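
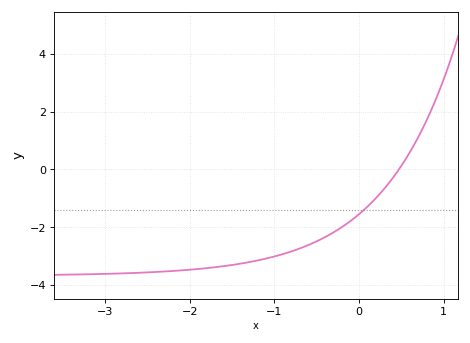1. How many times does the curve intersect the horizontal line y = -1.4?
1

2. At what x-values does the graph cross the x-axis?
0.471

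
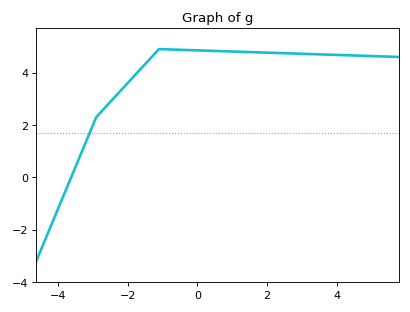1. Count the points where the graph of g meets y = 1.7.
1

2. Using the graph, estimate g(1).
4.8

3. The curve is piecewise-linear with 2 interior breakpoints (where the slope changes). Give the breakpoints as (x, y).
(-2.9, 2.3); (-1.1, 4.9)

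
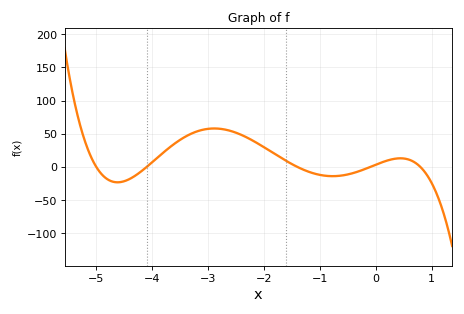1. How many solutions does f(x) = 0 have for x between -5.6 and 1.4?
5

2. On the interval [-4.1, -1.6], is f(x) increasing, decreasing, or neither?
neither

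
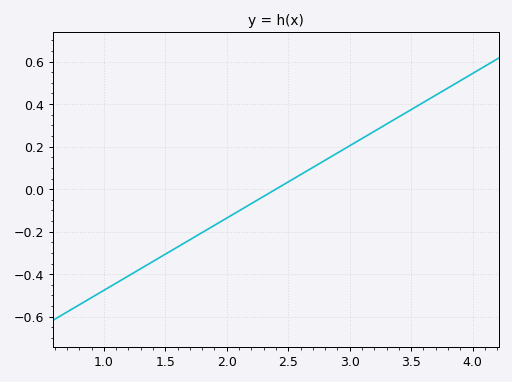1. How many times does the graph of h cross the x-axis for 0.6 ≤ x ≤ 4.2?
1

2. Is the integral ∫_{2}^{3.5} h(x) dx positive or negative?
positive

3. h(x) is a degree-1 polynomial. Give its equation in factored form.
y = 0.34(x - 2.4)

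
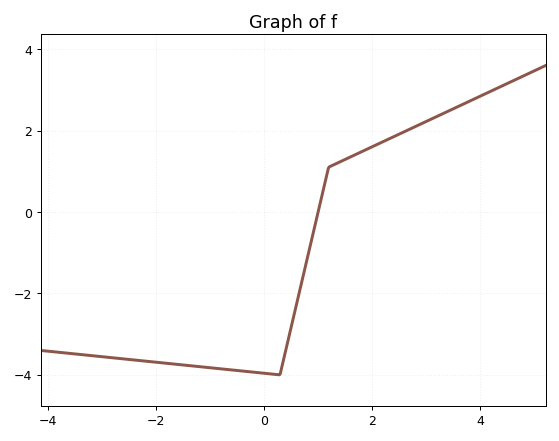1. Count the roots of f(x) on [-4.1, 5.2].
1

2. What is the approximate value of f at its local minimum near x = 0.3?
-4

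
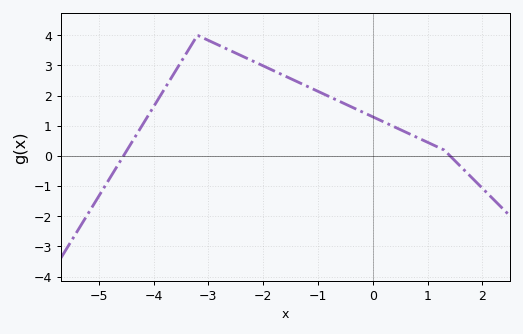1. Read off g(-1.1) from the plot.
2.2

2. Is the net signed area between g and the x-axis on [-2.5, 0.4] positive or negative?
positive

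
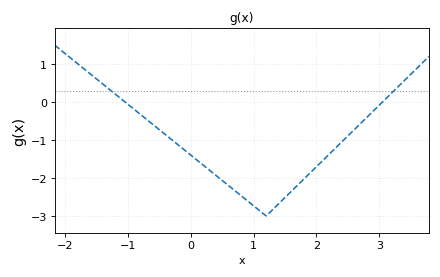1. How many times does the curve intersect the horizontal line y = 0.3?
2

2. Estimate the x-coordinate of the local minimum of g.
1.2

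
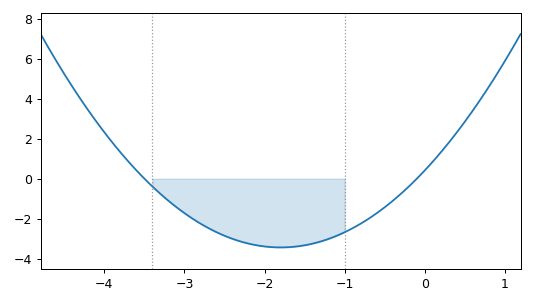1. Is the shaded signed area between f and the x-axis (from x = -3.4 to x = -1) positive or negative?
negative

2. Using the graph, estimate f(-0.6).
-1.8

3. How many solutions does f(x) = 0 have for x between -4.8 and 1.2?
2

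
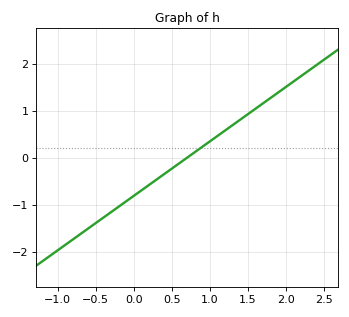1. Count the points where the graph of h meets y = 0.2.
1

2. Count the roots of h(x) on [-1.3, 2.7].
1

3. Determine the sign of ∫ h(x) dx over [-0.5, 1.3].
negative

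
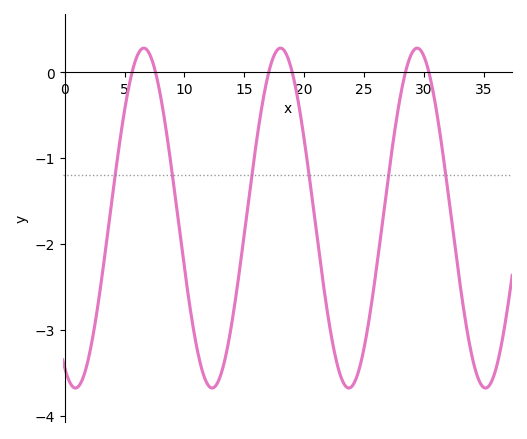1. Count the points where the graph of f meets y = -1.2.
6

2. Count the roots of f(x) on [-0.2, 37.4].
6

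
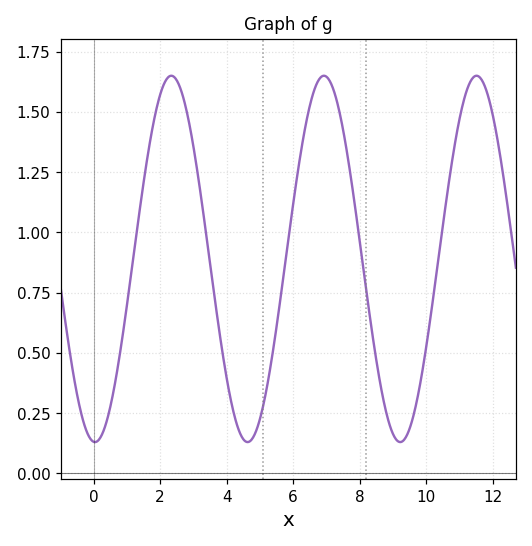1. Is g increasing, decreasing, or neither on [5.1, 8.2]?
neither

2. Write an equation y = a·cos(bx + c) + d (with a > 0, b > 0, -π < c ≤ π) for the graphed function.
y = 0.76cos(1.37x + 3.08) + 0.89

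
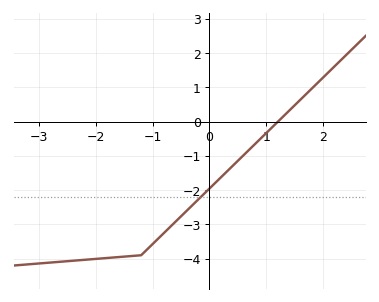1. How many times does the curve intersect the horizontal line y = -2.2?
1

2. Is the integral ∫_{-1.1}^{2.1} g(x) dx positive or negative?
negative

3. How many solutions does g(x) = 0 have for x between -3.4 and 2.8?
1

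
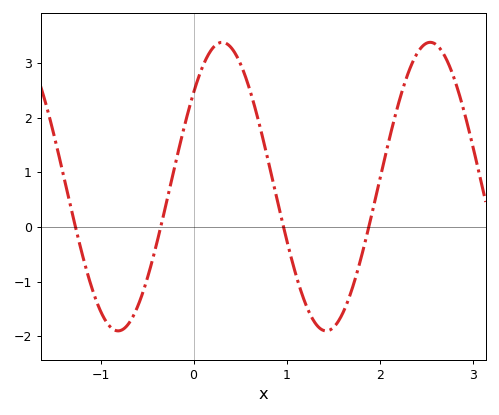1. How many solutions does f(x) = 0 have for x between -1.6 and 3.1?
4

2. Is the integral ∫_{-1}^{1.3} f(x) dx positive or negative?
positive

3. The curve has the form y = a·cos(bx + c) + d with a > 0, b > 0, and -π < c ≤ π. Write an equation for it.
y = 2.64cos(2.8x - 0.86) + 0.74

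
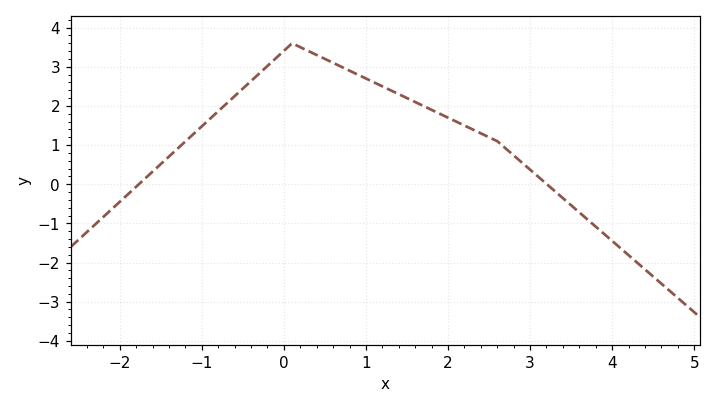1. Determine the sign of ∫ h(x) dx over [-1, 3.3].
positive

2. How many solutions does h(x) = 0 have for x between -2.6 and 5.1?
2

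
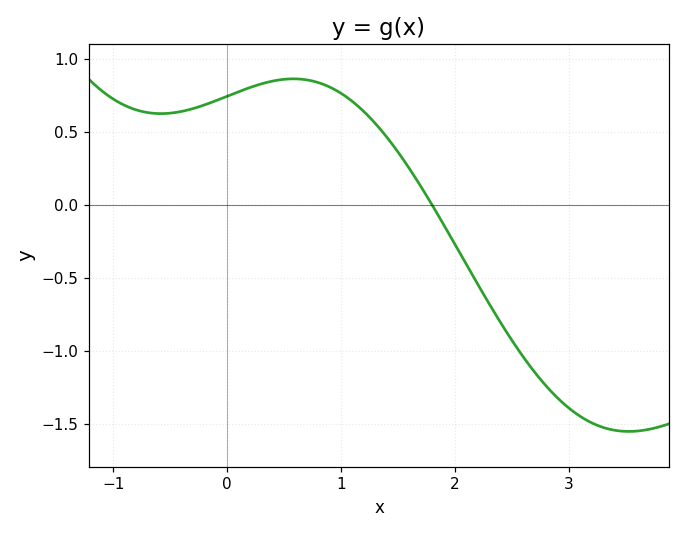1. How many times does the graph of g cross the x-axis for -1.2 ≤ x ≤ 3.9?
1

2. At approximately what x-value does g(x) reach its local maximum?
0.582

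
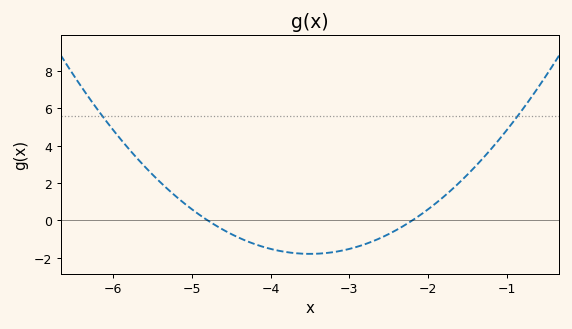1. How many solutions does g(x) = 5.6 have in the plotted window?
2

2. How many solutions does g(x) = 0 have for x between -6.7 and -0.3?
2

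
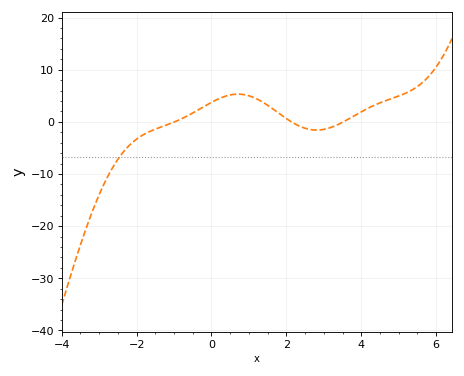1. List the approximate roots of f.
-0.985, 2.14, 3.52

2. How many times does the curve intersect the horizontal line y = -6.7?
1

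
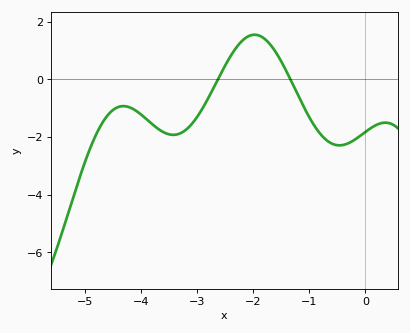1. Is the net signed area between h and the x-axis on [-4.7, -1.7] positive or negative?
negative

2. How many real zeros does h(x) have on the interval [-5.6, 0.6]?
2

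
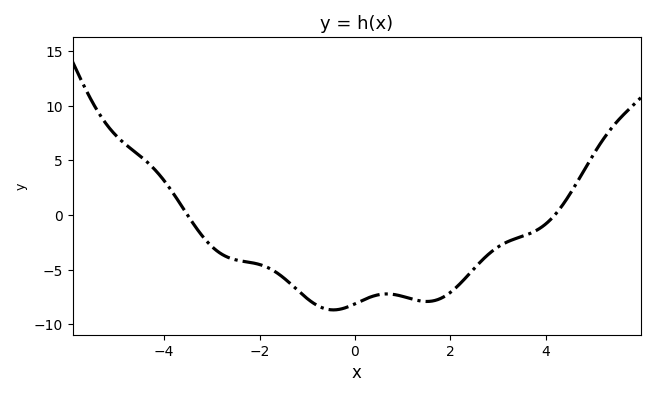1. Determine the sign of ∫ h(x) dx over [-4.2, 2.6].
negative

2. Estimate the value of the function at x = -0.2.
-8.48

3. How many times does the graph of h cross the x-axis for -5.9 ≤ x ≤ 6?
2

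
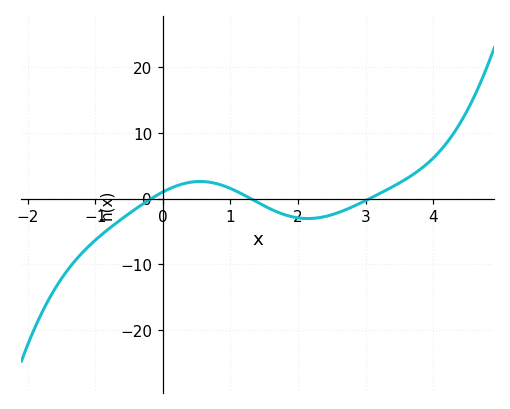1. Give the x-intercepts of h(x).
-0.2, 1.3, 3.1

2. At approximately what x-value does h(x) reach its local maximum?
0.6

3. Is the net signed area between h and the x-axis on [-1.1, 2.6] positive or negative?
negative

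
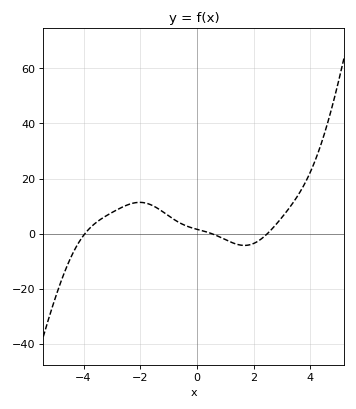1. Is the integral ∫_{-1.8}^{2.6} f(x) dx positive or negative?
positive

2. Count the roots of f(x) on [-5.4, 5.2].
3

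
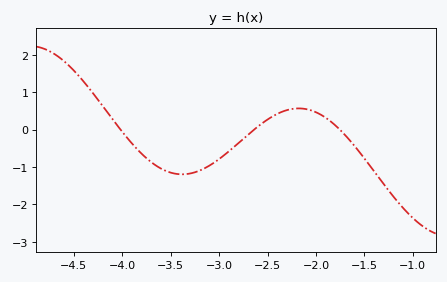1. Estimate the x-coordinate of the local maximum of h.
-2.2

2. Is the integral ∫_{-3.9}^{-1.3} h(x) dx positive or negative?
negative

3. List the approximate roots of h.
-4, -2.6, -1.8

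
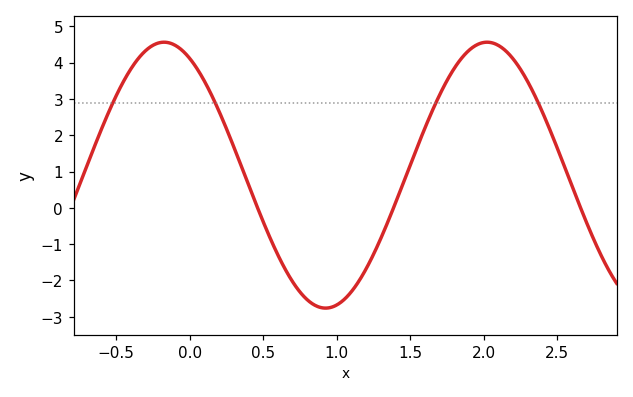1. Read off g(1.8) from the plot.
3.85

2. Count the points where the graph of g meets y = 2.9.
4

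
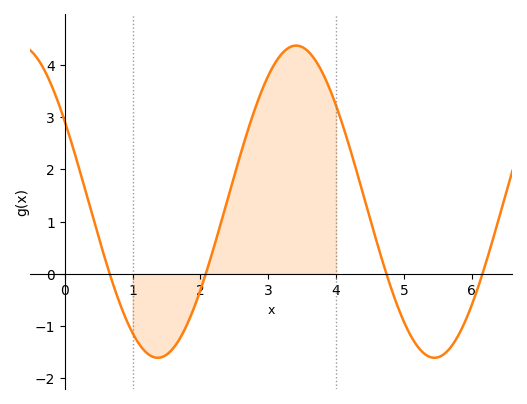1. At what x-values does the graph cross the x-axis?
0.662, 2.08, 4.74, 6.16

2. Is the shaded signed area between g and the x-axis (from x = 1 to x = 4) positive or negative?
positive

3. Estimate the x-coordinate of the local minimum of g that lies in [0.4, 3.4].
1.37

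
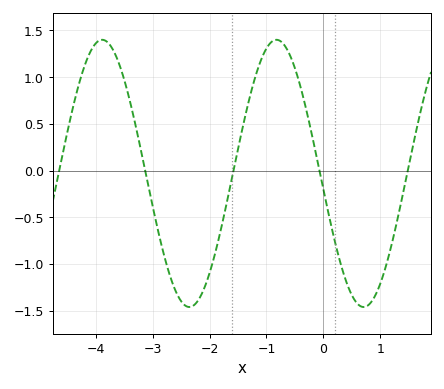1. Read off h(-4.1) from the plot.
1.27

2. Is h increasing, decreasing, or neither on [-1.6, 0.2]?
neither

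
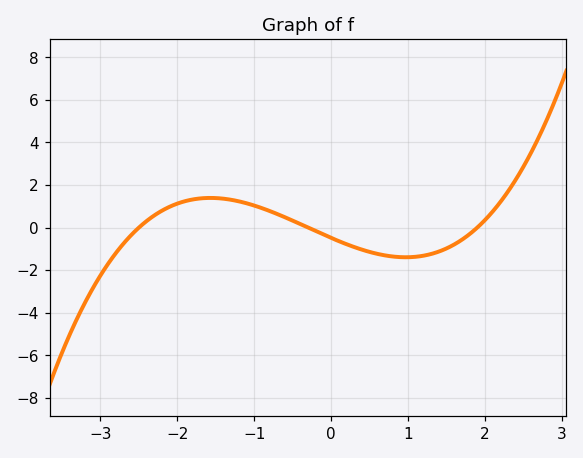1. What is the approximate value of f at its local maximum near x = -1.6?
1.39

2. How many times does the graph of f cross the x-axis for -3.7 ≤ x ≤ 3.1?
3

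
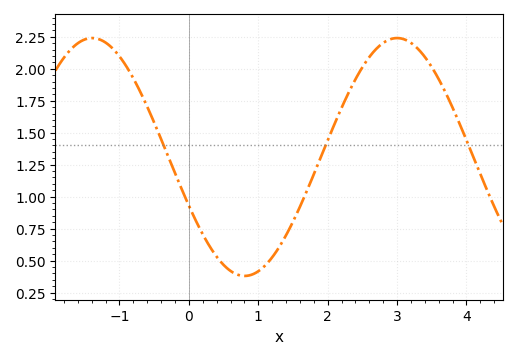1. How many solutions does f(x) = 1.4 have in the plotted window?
3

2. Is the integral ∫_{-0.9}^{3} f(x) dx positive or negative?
positive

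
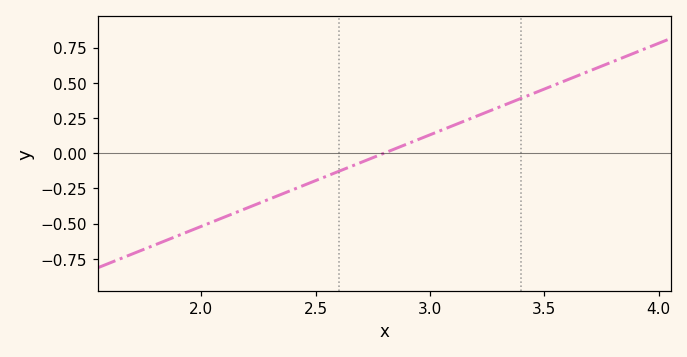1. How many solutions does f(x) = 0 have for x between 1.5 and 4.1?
1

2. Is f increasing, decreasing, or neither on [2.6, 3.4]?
increasing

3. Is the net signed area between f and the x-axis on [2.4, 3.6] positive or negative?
positive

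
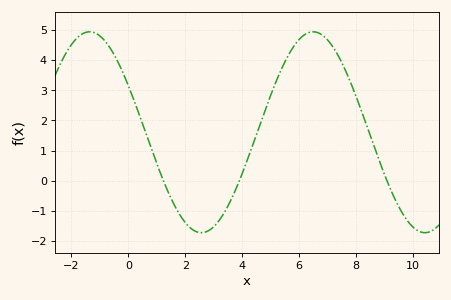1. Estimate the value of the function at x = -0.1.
3.38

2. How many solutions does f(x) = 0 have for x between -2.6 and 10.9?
3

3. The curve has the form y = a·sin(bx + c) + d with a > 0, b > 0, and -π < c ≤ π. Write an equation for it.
y = 3.33sin(0.8x + 2.66) + 1.61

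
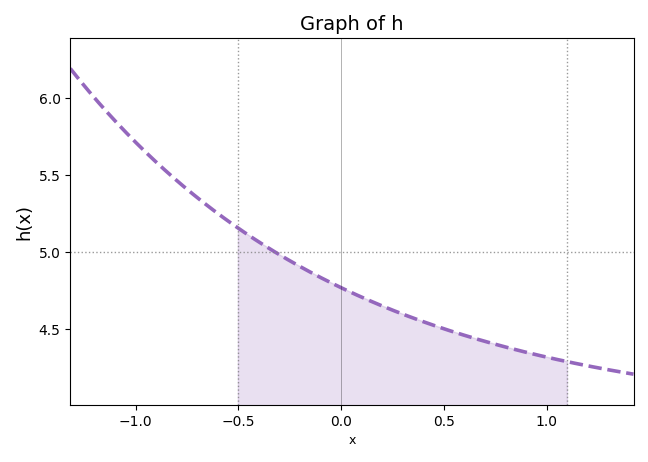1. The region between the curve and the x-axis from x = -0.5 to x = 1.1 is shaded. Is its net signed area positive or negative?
positive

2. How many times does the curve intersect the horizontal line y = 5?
1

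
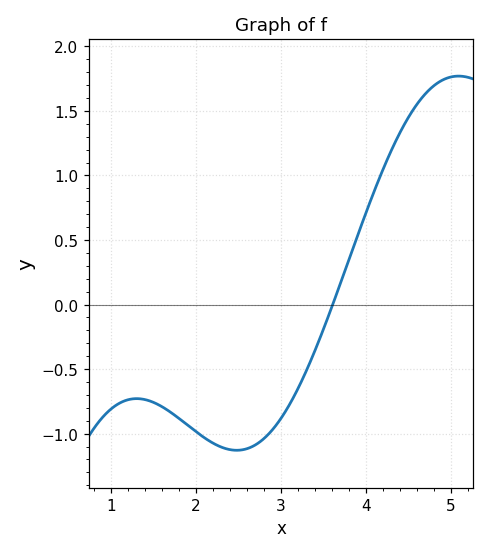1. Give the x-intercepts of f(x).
3.6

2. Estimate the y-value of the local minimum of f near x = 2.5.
-1.15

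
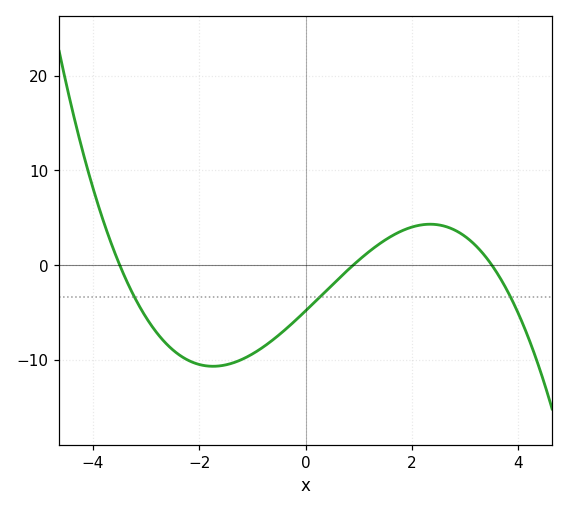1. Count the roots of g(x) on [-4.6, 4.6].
3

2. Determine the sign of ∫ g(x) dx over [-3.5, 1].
negative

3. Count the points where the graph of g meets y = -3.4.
3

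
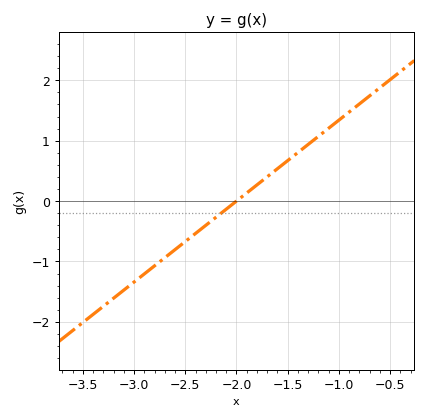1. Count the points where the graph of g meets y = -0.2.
1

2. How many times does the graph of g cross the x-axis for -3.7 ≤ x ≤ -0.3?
1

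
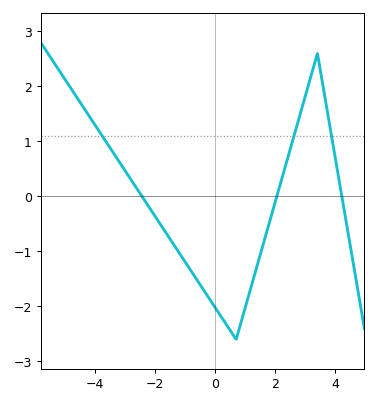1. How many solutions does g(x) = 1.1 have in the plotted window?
3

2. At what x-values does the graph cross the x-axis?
-2.4, 2, 4.2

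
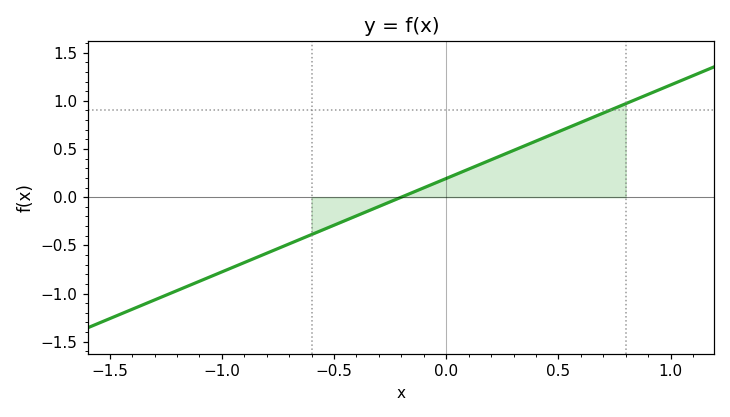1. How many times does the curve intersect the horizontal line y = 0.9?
1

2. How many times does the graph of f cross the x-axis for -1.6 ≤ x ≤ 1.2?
1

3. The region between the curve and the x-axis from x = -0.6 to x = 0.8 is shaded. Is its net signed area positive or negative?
positive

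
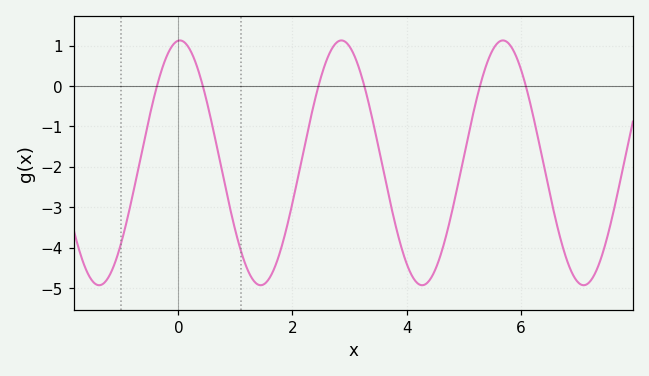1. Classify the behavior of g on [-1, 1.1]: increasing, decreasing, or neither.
neither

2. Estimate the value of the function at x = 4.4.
-4.81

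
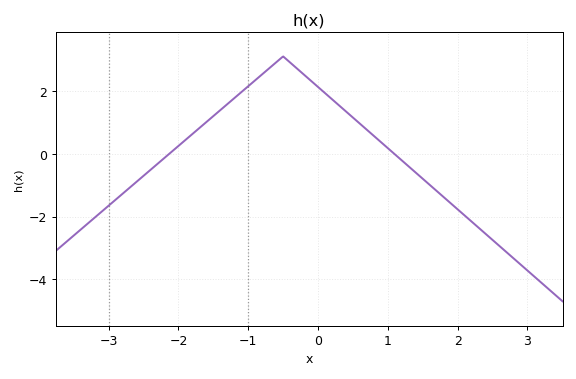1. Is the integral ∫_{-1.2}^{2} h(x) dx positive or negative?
positive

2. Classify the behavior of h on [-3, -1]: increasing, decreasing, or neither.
increasing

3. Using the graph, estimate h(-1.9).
0.4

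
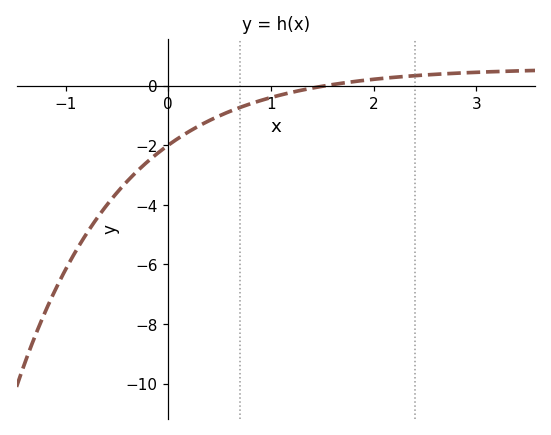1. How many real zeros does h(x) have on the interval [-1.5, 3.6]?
1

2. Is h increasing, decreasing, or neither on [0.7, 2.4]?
increasing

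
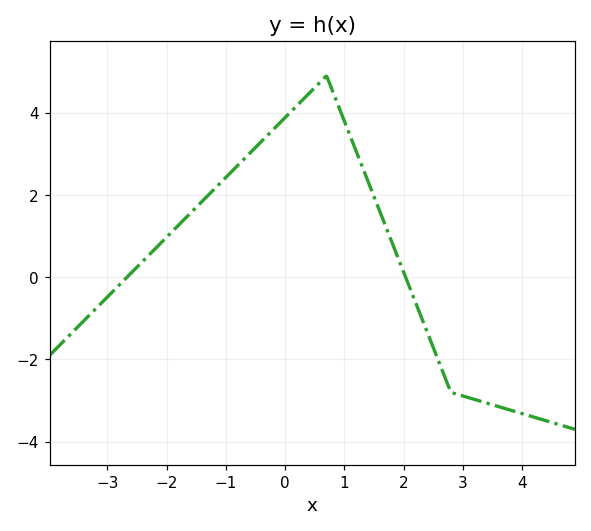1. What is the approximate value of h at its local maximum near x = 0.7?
4.8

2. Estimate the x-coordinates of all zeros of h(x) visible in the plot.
-2.6, 2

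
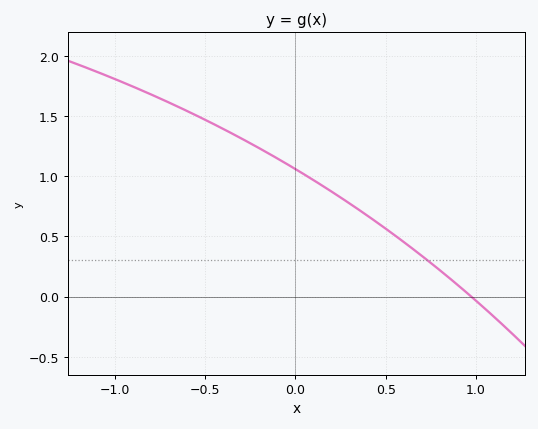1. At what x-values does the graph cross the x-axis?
0.95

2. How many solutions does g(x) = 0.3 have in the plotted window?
1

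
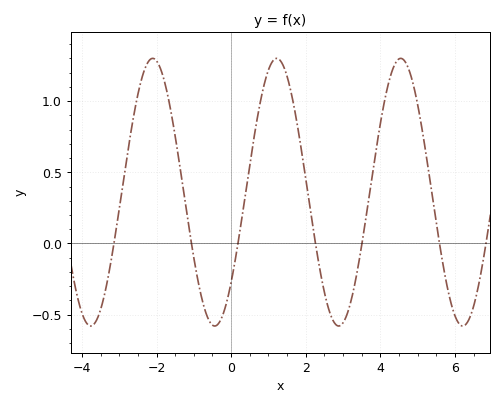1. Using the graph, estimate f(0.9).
1.13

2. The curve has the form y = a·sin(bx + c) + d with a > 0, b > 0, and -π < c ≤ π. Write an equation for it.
y = 0.94sin(1.89x - 0.74) + 0.36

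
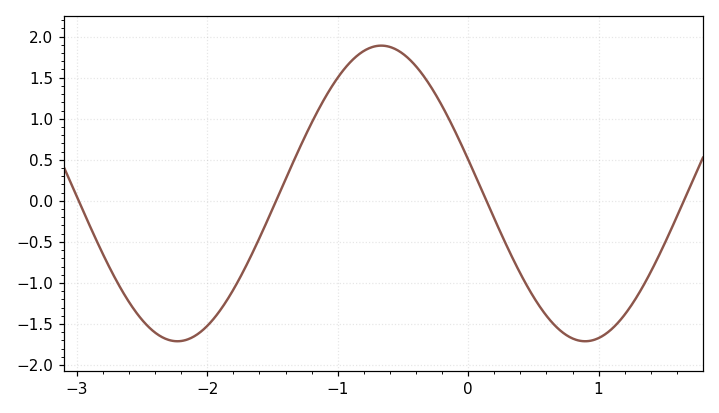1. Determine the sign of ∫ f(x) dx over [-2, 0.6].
positive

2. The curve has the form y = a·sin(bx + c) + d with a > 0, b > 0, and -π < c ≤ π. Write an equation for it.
y = 1.8sin(2x + 2.9) + 0.09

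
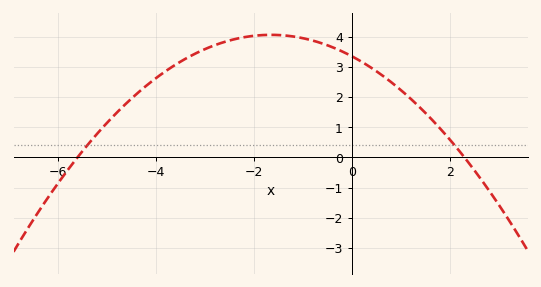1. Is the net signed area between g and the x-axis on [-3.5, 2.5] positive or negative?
positive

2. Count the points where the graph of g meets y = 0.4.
2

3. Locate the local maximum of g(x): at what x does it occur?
-1.6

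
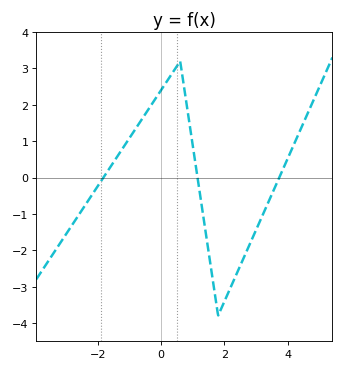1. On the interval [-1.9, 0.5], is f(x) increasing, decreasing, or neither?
increasing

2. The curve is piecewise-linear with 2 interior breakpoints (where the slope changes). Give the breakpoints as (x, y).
(0.6, 3.2); (1.8, -3.8)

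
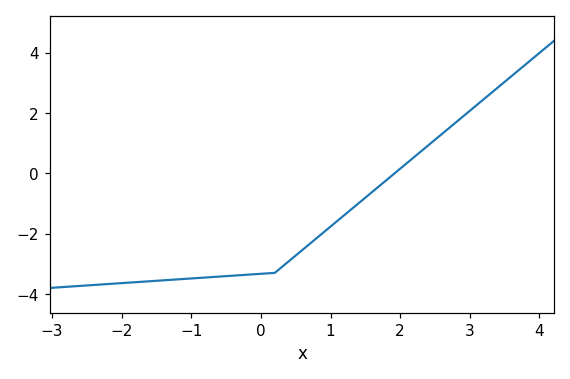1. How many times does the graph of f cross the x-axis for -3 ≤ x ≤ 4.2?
1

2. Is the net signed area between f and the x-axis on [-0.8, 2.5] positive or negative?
negative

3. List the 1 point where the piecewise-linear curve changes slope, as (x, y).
(0.2, -3.3)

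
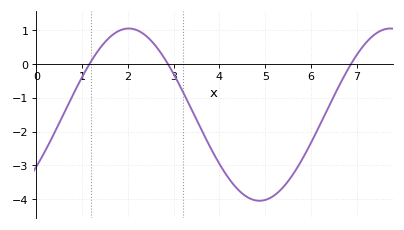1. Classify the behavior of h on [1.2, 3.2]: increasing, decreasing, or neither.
neither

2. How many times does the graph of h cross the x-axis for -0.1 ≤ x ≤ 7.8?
3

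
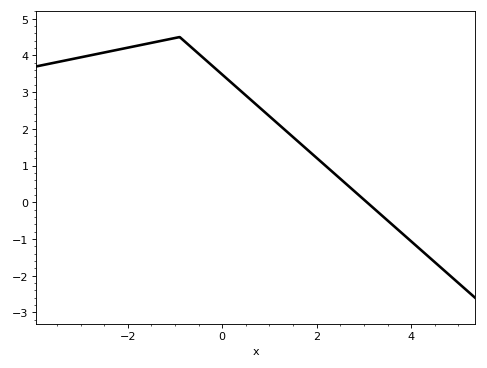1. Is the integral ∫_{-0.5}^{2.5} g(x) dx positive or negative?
positive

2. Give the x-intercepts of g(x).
3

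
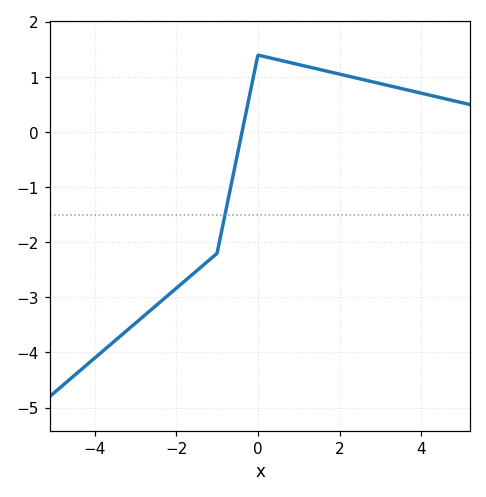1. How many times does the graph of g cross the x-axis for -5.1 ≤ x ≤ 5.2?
1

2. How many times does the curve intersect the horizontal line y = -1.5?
1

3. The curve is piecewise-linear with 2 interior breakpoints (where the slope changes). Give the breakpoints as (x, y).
(-1, -2.2); (0, 1.4)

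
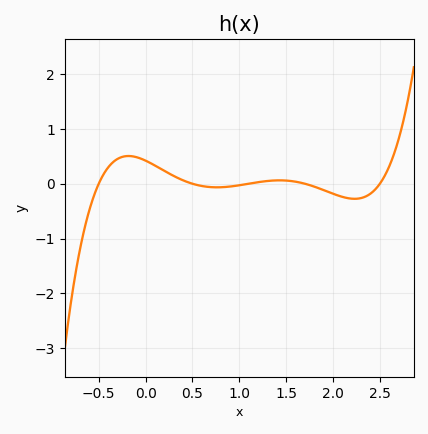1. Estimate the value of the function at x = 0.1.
0.3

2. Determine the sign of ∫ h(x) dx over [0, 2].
positive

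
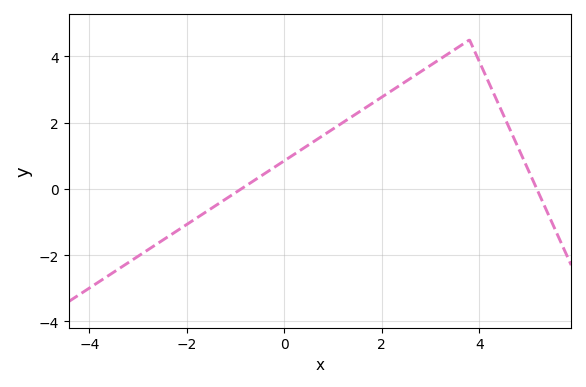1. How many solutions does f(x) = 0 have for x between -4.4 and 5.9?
2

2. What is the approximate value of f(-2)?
-1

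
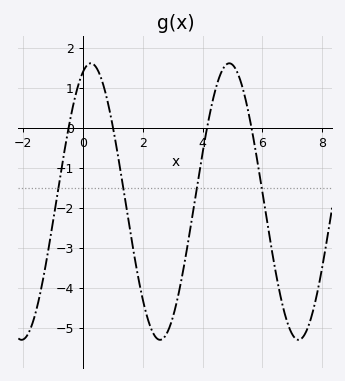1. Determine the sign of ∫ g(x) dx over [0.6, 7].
negative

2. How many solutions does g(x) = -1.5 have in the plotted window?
4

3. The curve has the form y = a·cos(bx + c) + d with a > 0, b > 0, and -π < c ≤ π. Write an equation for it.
y = 3.46cos(1.36x - 0.372) - 1.84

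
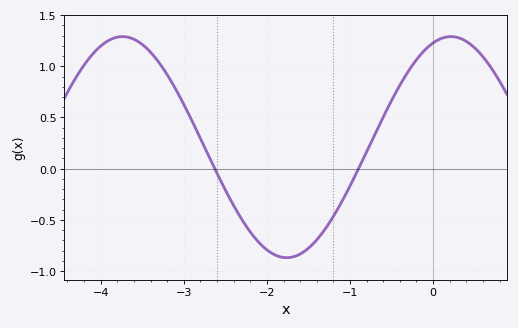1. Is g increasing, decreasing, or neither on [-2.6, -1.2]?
neither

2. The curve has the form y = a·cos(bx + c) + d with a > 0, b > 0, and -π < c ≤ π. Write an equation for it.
y = 1.08cos(1.59x - 0.34) + 0.21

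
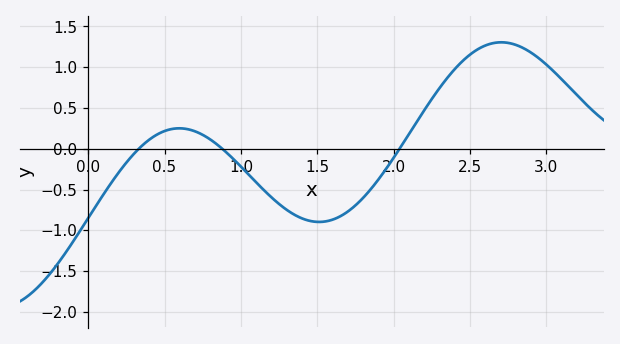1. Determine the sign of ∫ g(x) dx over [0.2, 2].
negative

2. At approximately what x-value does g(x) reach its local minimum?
1.51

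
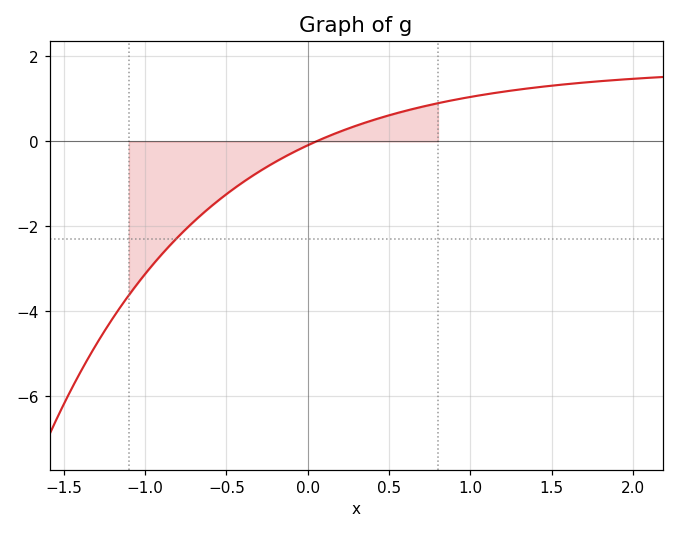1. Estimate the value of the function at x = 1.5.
1.31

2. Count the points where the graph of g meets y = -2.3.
1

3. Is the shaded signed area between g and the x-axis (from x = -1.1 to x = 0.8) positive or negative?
negative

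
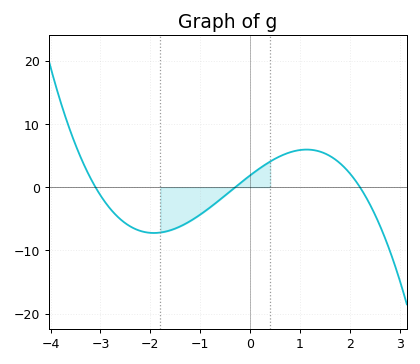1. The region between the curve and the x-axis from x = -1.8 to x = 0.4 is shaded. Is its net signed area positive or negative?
negative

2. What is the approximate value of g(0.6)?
4.9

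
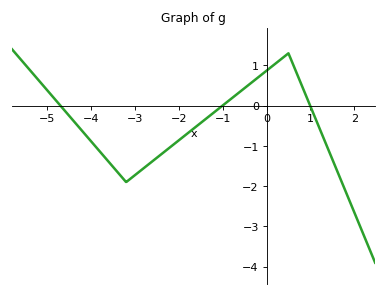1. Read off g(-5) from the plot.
0.383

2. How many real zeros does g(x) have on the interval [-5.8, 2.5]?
3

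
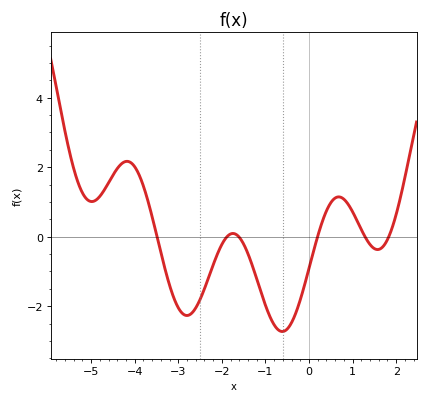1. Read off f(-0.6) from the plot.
-2.8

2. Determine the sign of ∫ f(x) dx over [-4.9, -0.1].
negative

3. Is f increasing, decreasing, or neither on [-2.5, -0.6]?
neither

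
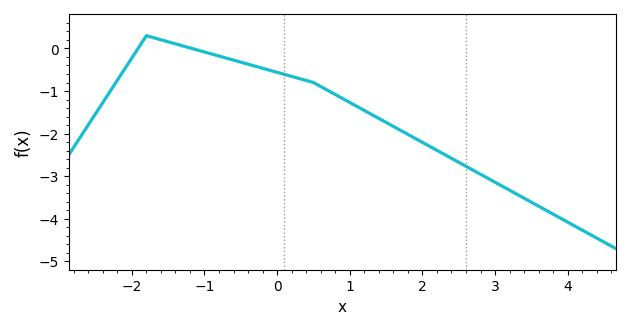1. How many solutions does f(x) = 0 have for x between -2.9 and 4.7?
2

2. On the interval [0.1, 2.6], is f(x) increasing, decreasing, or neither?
decreasing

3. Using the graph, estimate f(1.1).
-1.4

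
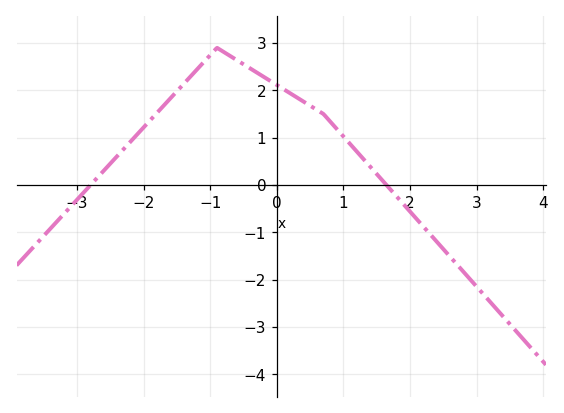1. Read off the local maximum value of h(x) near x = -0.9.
2.9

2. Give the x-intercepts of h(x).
-2.8, 1.6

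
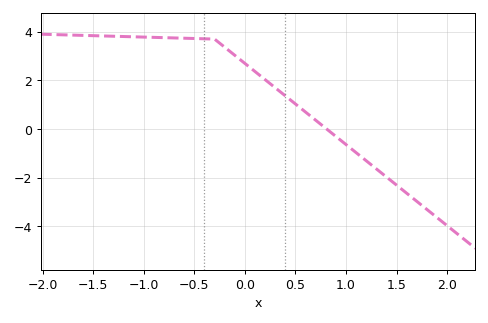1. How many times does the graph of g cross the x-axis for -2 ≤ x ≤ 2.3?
1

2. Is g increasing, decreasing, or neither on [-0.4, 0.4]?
decreasing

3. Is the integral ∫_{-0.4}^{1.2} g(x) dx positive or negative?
positive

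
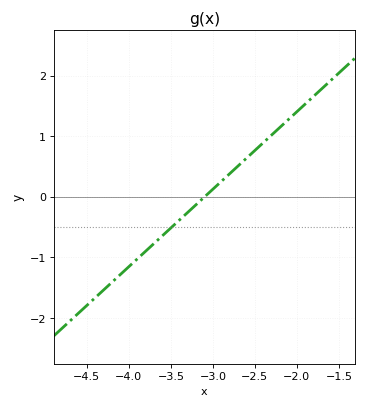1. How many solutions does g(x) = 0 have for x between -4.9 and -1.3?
1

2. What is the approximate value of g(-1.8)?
1.66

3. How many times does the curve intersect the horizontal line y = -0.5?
1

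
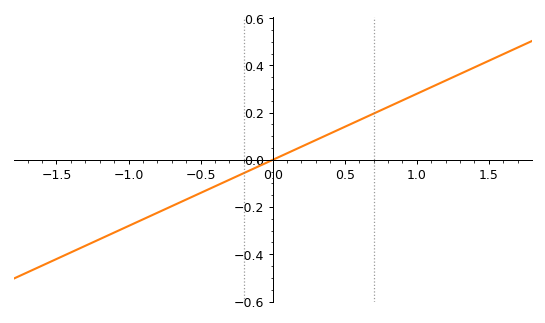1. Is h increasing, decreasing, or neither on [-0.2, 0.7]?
increasing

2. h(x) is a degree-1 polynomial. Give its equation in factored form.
y = 0.28(x - 0)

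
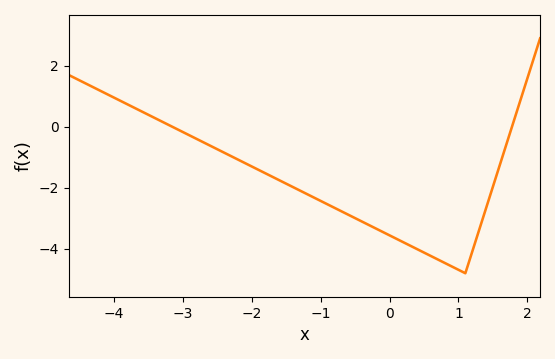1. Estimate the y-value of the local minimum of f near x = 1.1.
-4.8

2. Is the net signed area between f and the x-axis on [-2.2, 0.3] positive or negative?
negative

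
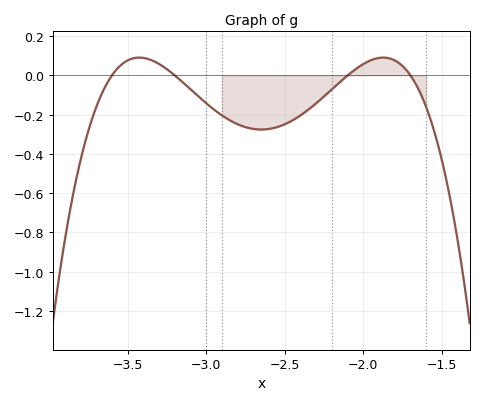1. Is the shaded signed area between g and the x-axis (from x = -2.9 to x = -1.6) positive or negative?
negative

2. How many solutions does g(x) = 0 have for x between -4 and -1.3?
4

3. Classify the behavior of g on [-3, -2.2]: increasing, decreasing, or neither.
neither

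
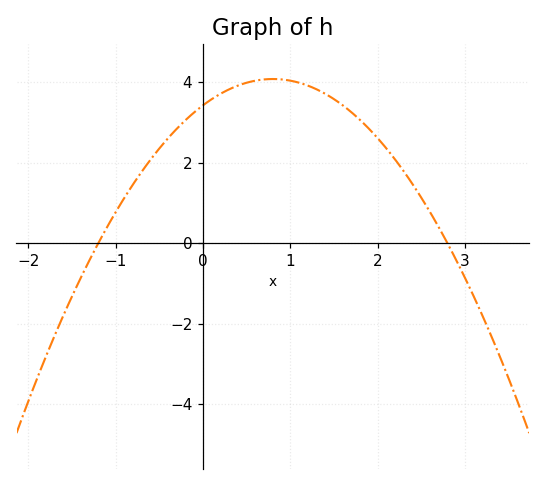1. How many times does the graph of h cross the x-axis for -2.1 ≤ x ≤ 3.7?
2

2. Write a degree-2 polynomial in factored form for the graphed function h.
y = -1.02(x + 1.2)(x - 2.8)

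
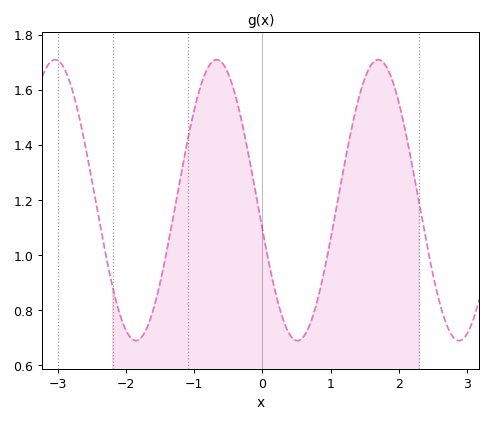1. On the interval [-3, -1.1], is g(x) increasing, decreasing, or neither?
neither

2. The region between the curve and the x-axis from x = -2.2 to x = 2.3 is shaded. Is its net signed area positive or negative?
positive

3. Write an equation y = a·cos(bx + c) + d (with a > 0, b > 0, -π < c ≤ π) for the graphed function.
y = 0.51cos(2.6x + 1.8) + 1.2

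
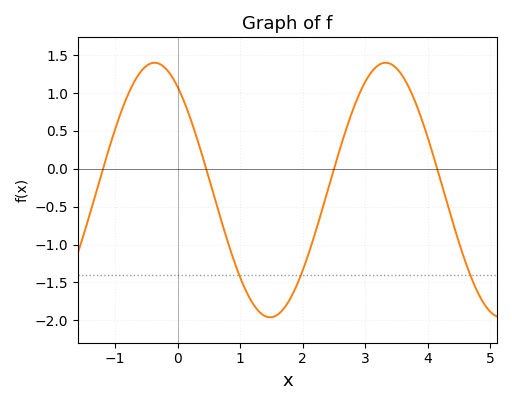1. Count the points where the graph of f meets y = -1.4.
3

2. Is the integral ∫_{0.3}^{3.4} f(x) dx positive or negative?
negative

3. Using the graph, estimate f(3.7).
1.05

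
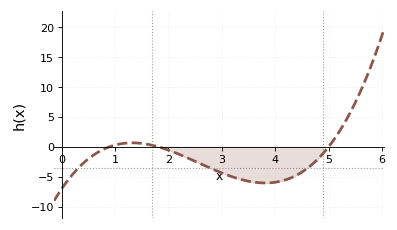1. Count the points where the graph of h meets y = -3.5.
3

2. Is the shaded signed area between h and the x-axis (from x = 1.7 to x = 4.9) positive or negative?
negative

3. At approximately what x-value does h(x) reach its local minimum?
3.81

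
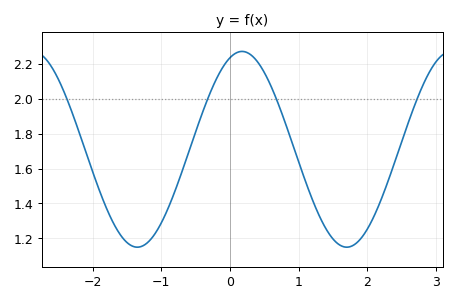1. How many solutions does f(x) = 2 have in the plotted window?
4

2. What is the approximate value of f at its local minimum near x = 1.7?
1.15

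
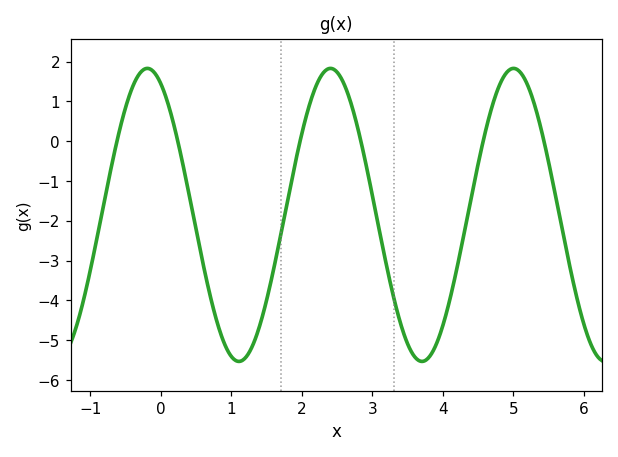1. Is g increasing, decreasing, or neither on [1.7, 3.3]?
neither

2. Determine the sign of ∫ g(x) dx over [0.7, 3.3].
negative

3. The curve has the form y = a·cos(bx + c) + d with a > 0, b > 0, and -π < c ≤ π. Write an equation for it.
y = 3.68cos(2.4x + 0.46) - 1.85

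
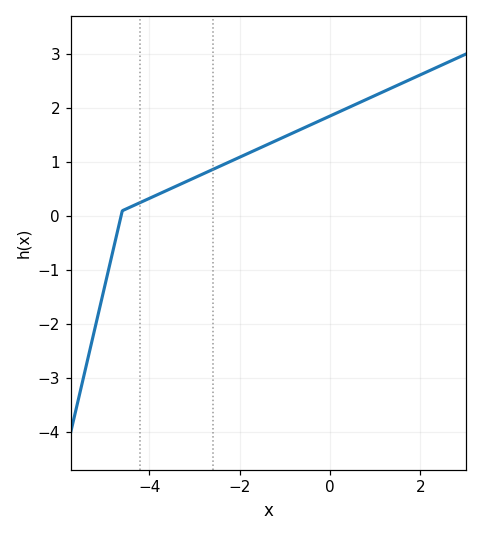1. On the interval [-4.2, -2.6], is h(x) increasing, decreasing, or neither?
increasing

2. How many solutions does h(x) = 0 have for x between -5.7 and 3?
1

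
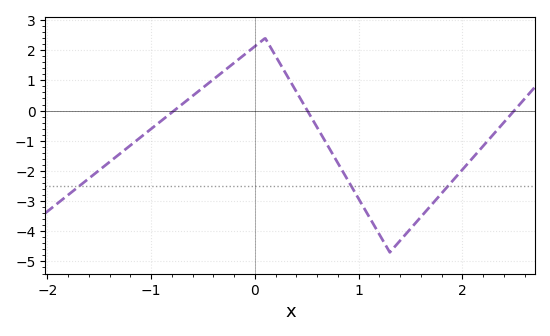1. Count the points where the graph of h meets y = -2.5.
3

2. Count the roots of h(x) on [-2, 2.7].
3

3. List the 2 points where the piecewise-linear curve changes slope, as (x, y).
(0.1, 2.4); (1.3, -4.7)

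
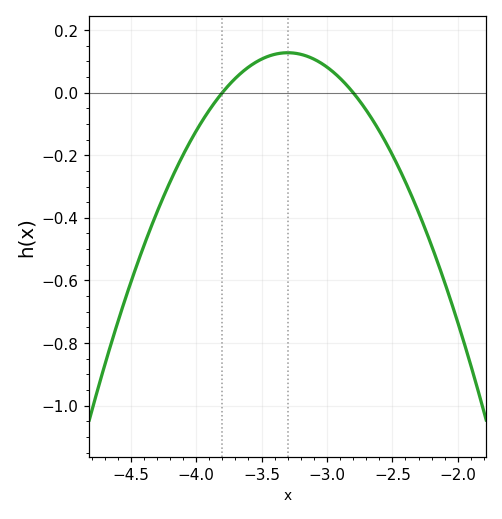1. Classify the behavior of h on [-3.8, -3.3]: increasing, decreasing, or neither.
increasing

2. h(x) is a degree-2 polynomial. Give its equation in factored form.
y = -0.51(x + 3.8)(x + 2.8)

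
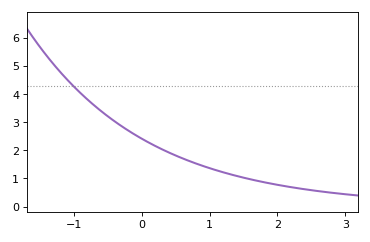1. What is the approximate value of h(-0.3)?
2.9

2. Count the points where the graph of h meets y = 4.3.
1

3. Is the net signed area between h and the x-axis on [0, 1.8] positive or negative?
positive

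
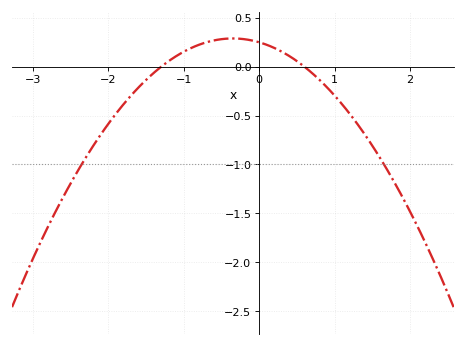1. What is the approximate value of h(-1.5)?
-0.134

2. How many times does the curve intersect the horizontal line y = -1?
2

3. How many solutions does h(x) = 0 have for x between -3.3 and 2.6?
2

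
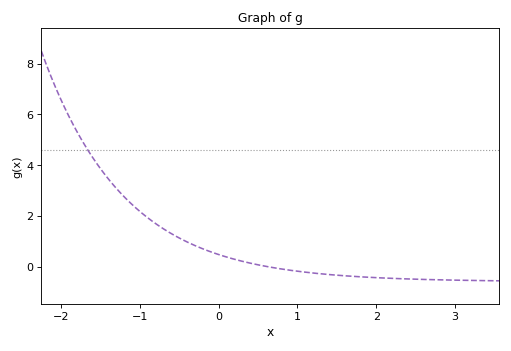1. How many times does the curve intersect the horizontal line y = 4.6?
1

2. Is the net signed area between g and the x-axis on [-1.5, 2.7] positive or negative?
positive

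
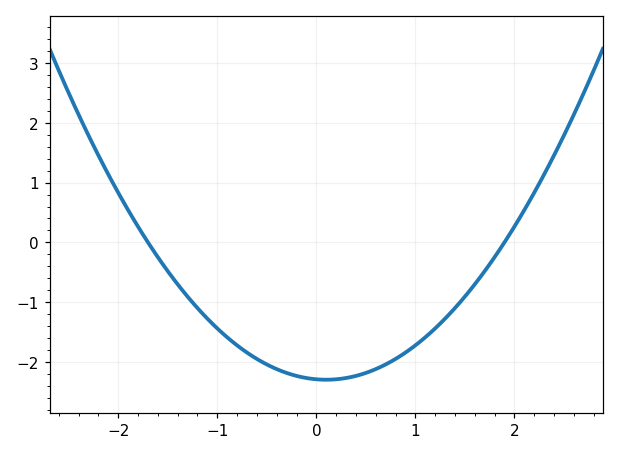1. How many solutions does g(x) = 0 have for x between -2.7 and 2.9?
2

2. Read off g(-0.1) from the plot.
-2.27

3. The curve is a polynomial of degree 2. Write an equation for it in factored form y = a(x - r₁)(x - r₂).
y = 0.71(x + 1.7)(x - 1.9)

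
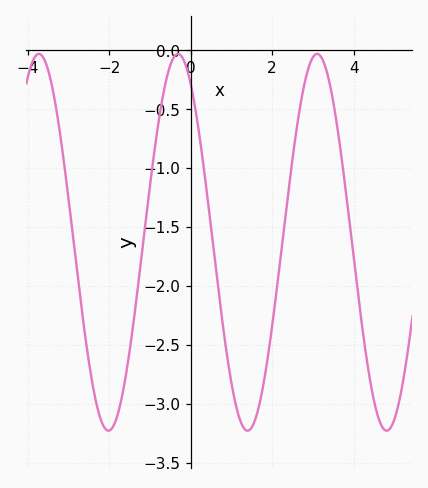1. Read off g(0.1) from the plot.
-0.45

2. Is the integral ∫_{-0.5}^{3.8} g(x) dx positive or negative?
negative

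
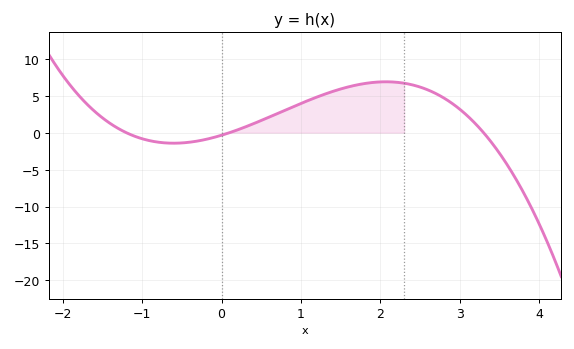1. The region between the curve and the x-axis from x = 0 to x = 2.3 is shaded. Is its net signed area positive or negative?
positive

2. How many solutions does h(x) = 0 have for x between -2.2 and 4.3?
3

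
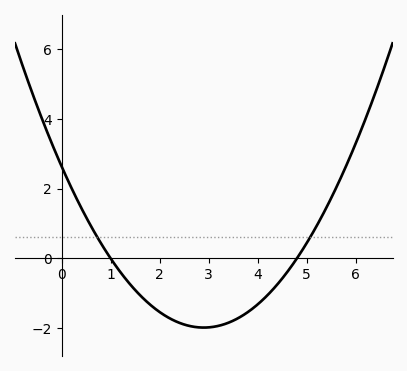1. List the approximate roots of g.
1, 4.8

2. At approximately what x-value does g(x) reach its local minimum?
2.9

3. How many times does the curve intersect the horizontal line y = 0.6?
2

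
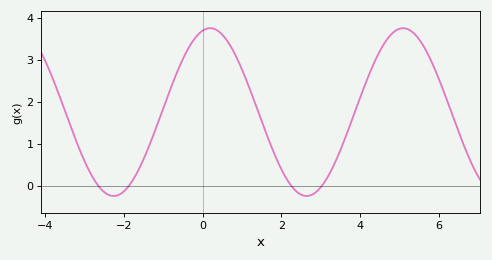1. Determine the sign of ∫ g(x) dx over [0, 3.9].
positive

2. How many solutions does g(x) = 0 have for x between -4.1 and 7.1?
4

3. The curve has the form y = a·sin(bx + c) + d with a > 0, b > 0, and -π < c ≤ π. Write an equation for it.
y = 2sin(1.28x + 1.33) + 1.75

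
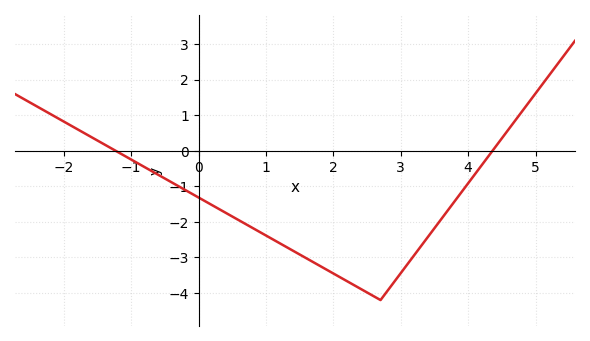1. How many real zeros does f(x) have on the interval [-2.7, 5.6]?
2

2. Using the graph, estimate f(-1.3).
0.077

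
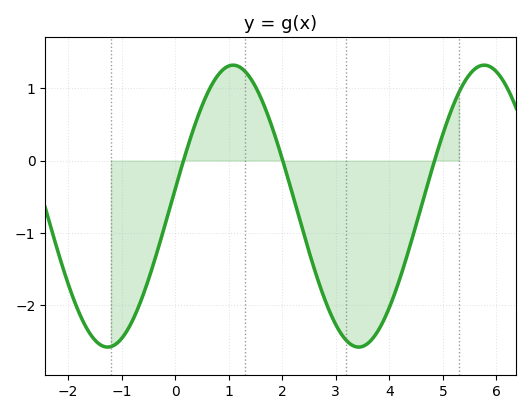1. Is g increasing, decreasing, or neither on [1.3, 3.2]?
decreasing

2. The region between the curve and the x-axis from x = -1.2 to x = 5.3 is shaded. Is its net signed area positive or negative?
negative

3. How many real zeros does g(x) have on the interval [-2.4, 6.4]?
3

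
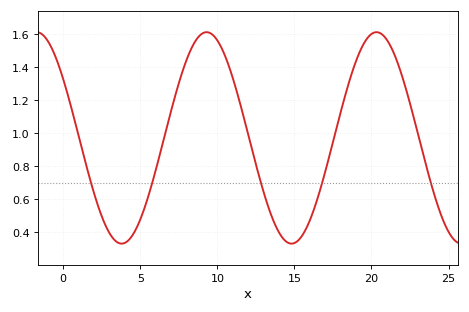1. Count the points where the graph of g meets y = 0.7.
5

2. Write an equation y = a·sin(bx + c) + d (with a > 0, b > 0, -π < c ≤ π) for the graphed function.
y = 0.64sin(0.57x + 2.6) + 0.97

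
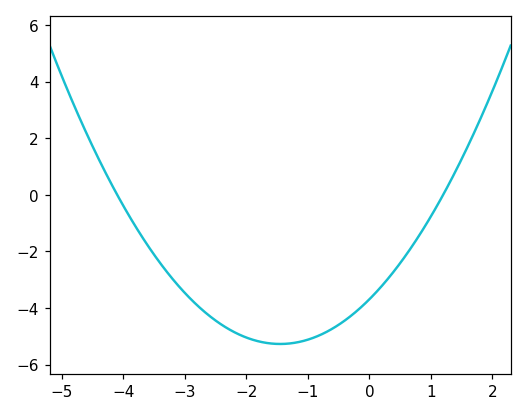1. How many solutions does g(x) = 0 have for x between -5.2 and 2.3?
2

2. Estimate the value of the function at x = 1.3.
0.4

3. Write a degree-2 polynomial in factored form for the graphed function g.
y = 0.75(x + 4.1)(x - 1.2)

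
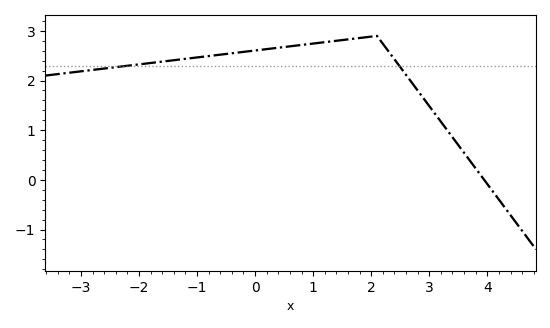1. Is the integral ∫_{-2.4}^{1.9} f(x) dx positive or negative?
positive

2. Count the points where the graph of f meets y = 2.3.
2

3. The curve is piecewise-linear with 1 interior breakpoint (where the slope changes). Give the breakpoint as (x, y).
(2.1, 2.9)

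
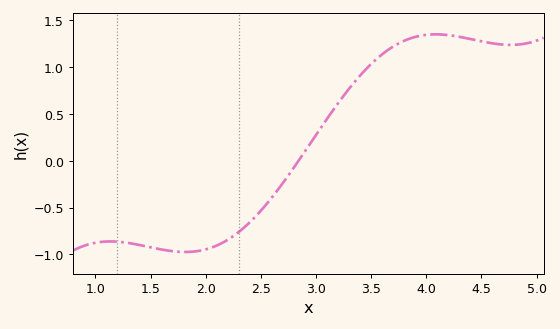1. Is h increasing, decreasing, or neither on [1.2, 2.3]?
neither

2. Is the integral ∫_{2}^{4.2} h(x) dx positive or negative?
positive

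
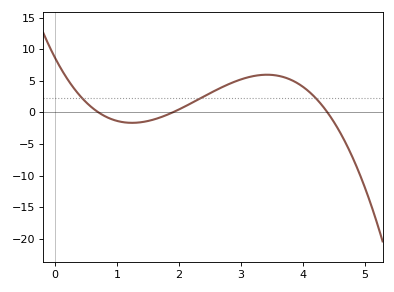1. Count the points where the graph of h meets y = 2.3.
3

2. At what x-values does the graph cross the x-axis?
0.7, 1.9, 4.4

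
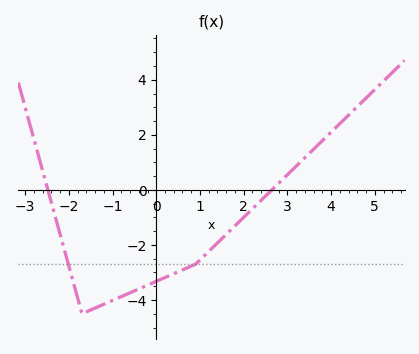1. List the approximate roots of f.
-2.4, 2.6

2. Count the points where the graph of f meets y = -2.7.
2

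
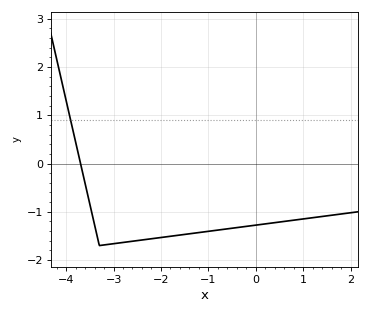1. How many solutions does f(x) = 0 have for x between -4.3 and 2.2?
1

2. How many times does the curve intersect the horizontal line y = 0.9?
1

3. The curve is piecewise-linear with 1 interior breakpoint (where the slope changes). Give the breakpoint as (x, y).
(-3.3, -1.7)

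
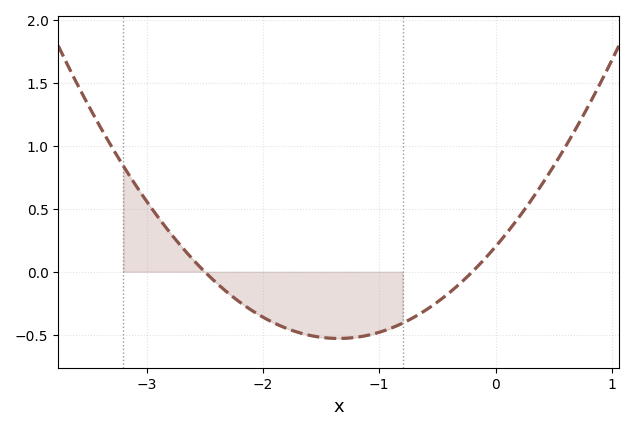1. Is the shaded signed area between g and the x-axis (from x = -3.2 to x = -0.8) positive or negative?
negative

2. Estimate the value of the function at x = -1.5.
-0.52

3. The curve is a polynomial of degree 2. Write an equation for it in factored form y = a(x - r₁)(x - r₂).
y = 0.4(x + 2.5)(x + 0.2)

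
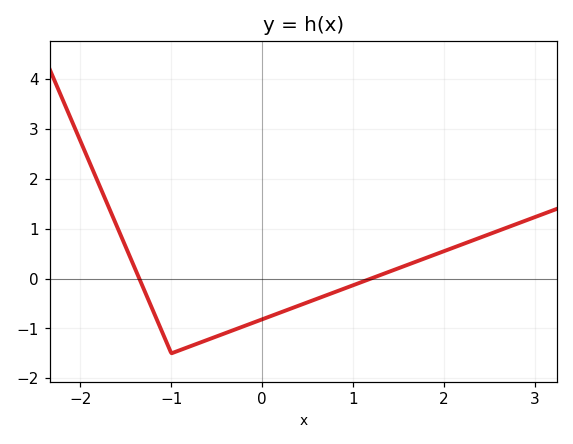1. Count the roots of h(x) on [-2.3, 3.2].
2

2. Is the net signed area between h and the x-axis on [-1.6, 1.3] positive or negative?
negative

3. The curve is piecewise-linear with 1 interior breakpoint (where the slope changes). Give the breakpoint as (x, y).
(-1, -1.5)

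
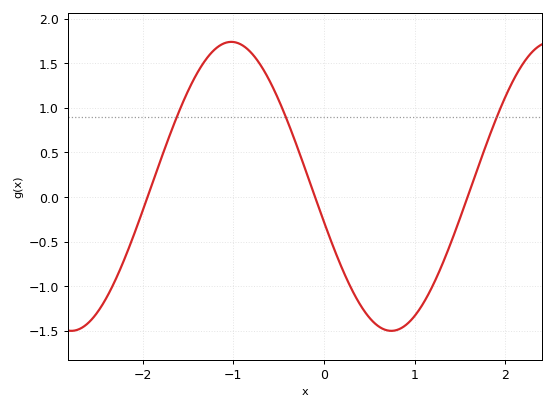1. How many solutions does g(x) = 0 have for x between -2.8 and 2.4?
3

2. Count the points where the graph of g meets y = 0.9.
3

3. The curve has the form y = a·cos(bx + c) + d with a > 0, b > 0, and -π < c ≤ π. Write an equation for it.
y = 1.62cos(1.8x + 1.8) + 0.12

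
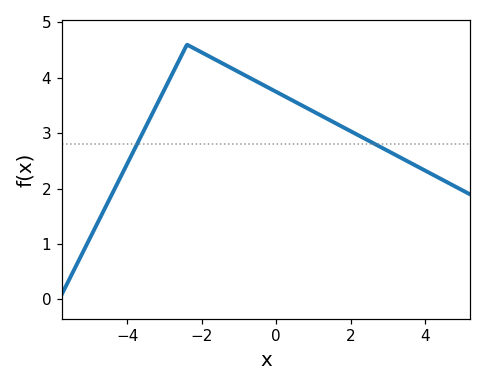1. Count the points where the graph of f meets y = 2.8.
2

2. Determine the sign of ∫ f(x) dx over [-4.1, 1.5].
positive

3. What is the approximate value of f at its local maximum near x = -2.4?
4.6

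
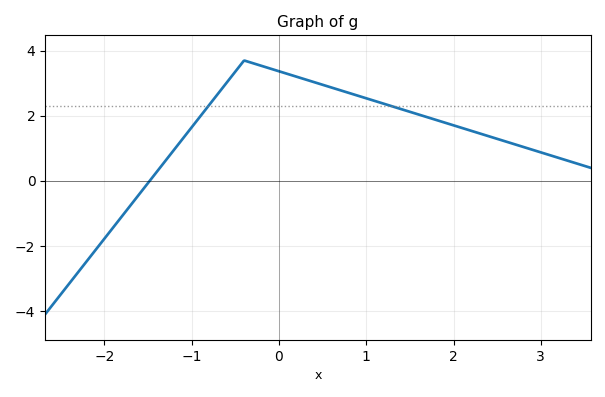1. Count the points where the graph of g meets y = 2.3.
2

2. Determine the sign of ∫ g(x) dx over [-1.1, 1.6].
positive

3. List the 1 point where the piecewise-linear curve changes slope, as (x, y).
(-0.4, 3.7)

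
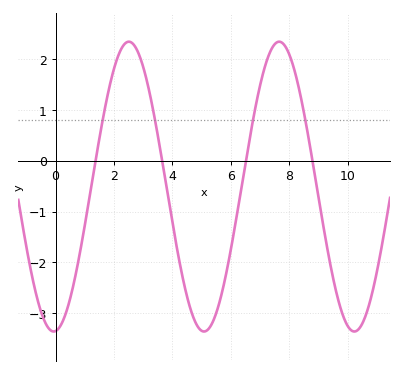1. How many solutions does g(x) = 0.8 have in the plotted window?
4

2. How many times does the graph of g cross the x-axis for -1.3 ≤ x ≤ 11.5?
4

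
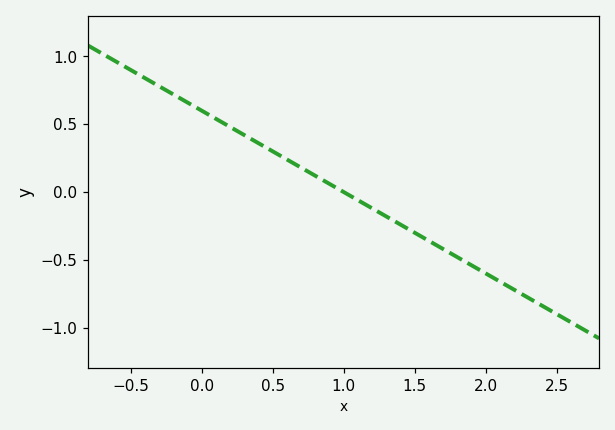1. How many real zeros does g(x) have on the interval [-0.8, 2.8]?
1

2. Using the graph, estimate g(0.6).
0.24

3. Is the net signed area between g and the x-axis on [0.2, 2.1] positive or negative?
negative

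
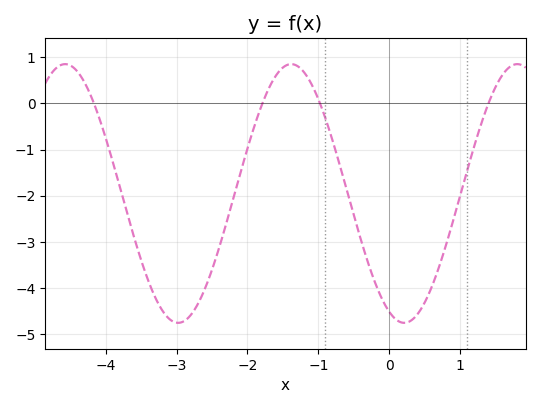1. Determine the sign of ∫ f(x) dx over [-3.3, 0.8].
negative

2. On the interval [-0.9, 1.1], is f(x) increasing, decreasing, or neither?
neither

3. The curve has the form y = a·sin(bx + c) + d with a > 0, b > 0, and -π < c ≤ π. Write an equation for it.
y = 2.8sin(1.97x - 1.99) - 1.95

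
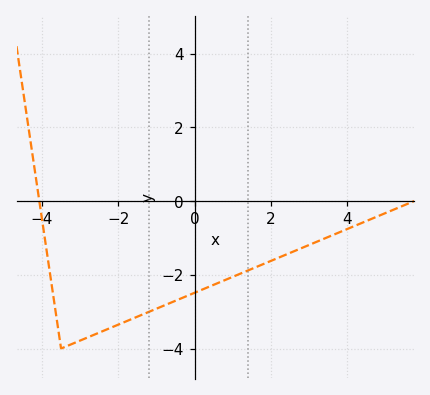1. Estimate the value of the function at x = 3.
-1.19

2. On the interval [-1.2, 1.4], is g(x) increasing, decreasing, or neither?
increasing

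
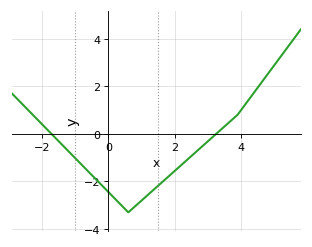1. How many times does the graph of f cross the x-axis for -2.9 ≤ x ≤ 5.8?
2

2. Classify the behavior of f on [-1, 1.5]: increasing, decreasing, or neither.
neither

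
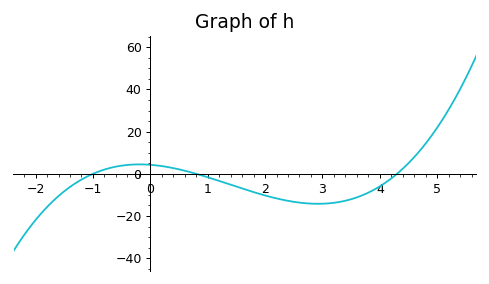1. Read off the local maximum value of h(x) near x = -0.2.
4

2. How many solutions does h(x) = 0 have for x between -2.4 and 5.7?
3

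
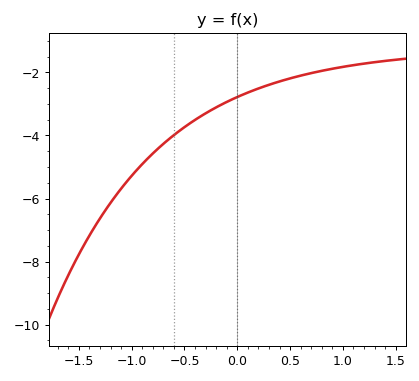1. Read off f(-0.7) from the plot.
-4.2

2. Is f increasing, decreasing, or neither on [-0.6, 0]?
increasing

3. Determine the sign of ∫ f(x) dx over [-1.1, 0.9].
negative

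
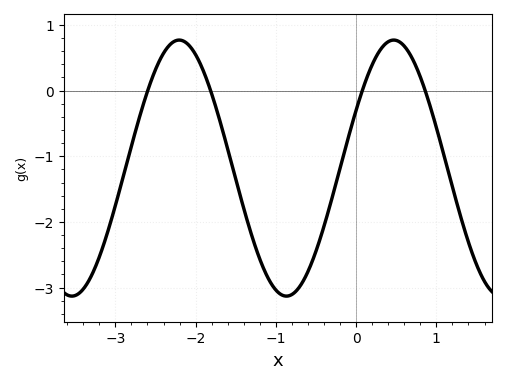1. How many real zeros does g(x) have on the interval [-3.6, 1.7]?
4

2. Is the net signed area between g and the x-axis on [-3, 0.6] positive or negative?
negative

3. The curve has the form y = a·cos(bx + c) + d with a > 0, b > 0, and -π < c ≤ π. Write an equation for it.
y = 1.95cos(2.4x - 1.1) - 1.18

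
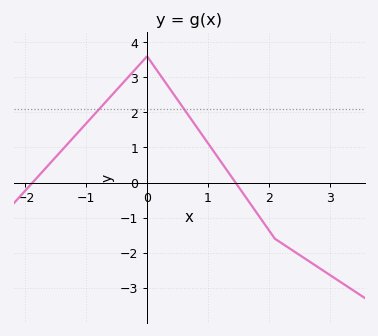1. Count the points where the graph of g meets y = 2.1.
2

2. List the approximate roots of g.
-1.88, 1.45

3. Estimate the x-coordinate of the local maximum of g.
-0.002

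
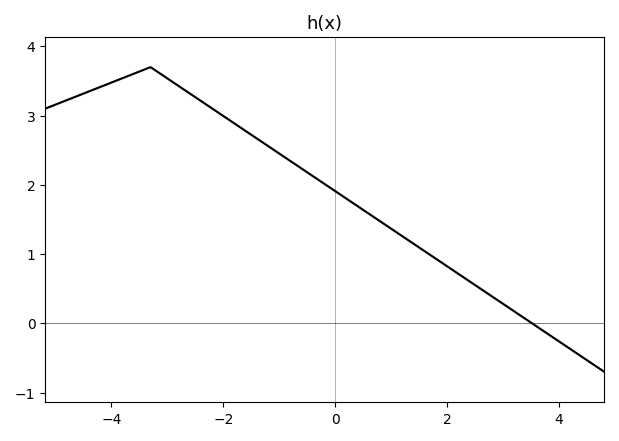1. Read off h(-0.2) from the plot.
2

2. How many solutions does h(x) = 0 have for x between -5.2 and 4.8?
1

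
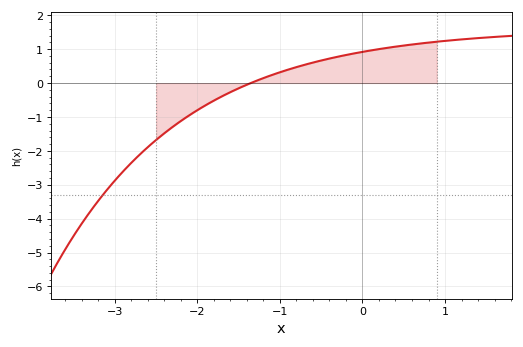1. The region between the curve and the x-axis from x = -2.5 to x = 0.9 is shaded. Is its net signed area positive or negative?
positive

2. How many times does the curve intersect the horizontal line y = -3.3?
1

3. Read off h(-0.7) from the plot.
0.54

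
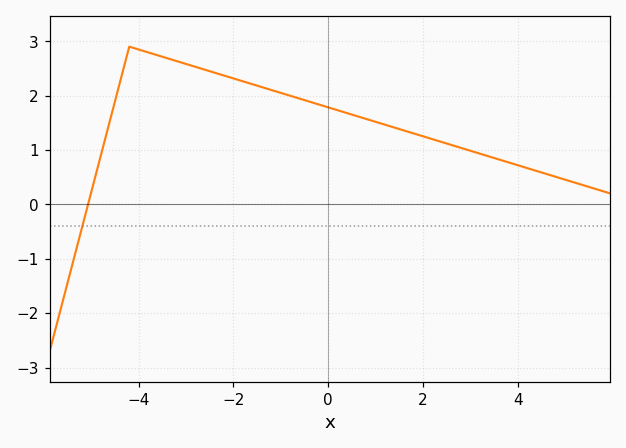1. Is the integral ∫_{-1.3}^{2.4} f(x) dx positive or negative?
positive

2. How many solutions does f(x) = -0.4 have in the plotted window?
1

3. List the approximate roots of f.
-5.07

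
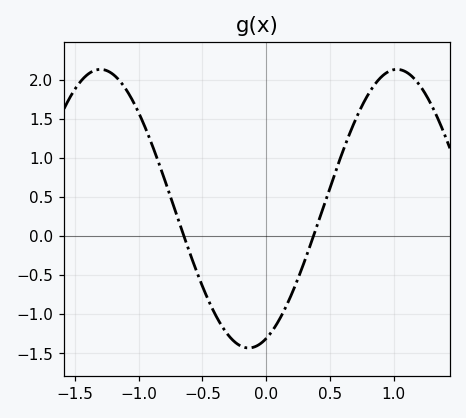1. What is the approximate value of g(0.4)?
0.15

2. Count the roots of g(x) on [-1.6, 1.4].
2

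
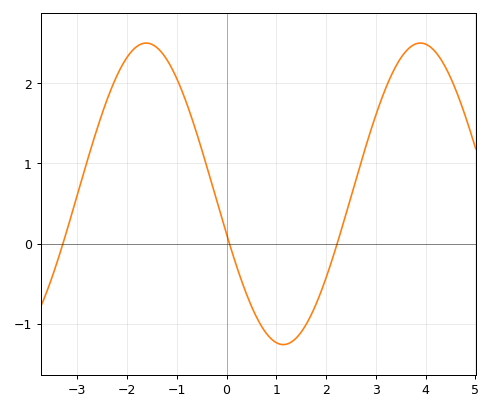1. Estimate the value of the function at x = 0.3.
-0.5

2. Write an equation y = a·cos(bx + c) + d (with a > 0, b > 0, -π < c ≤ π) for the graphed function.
y = 1.88cos(1.1x + 1.8) + 0.62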